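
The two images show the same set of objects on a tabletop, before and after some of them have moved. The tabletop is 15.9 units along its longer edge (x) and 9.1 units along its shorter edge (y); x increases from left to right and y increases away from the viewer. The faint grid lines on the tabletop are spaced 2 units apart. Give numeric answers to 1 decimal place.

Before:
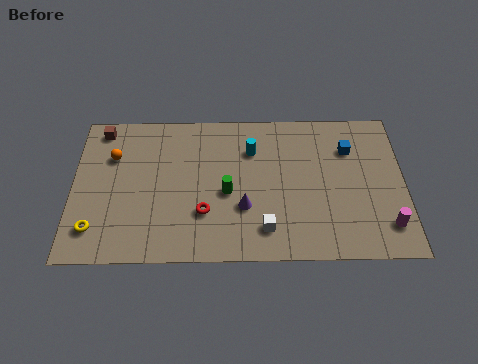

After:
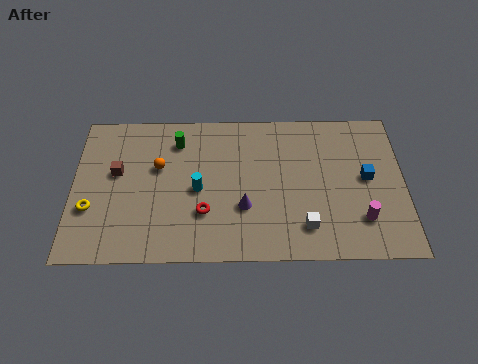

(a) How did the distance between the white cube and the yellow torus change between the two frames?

+2.2

The distance was about 8.1 in the first image and 10.3 in the second, so they moved 2.2 units further apart.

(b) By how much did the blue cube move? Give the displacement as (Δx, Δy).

(0.8, -1.8)

From the two frames, the blue cube sits at roughly (13.3, 6.6) before and (14.1, 4.8) after.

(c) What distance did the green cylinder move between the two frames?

4.0

The green cylinder moved from about (7.4, 4.0) to (5.0, 7.2), a distance of √(2.4² + 3.2²) ≈ 4.0.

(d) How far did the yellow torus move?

1.2

The yellow torus was near (1.1, 1.9) before and (0.9, 3.1) after, so it travelled √(0.2² + 1.2²) ≈ 1.2 units.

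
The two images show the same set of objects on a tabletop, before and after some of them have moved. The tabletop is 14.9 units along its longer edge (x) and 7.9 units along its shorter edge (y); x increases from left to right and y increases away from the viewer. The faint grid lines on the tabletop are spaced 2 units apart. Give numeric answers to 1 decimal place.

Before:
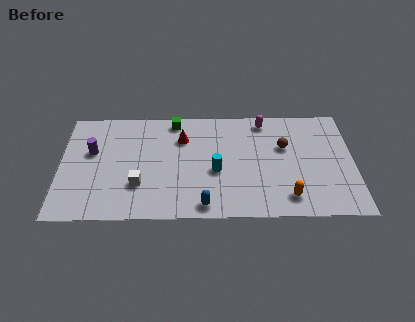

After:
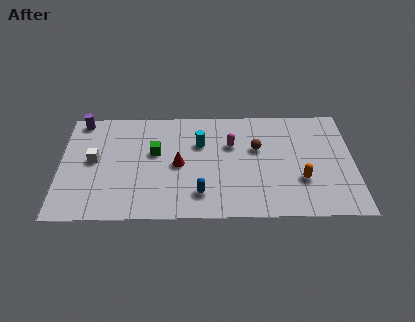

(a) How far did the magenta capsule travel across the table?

2.4

From (10.4, 6.9) to (8.7, 5.2), the magenta capsule covered √(1.7² + 1.7²) ≈ 2.4 units.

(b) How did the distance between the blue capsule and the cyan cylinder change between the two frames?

+1.1

Before: roughly 2.5 units apart; after: 3.6. That's 1.1 units further apart.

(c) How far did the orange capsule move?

1.4

The orange capsule was near (11.5, 1.4) before and (12.2, 2.6) after, so it travelled √(0.7² + 1.2²) ≈ 1.4 units.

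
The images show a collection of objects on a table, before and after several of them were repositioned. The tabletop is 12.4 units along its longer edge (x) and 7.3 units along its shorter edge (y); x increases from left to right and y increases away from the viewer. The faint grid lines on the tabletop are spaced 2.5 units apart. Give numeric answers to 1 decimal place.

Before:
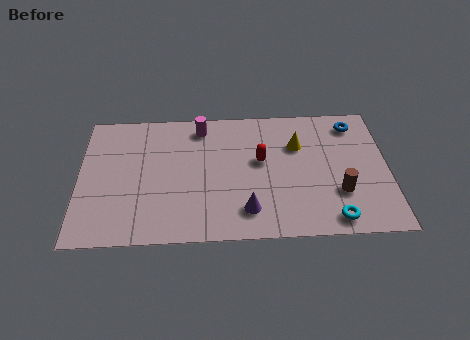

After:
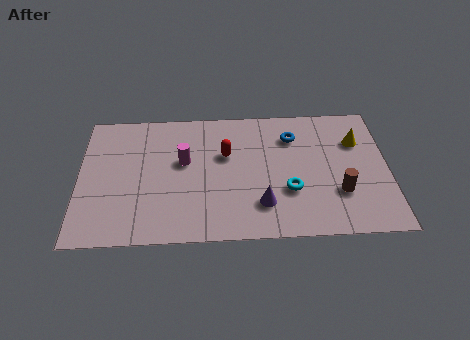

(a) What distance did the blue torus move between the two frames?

2.6

From (11.1, 6.1) to (8.6, 5.5), the blue torus covered √(2.5² + 0.6²) ≈ 2.6 units.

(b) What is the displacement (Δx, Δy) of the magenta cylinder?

(-0.7, -1.9)

The magenta cylinder was at about (4.9, 6.2) and moved to about (4.2, 4.3).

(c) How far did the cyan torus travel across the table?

2.3

From (10.1, 0.9) to (8.4, 2.5), the cyan torus covered √(1.7² + 1.6²) ≈ 2.3 units.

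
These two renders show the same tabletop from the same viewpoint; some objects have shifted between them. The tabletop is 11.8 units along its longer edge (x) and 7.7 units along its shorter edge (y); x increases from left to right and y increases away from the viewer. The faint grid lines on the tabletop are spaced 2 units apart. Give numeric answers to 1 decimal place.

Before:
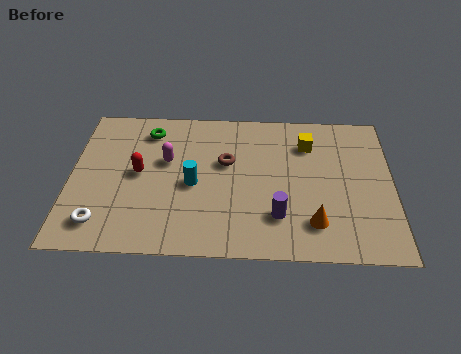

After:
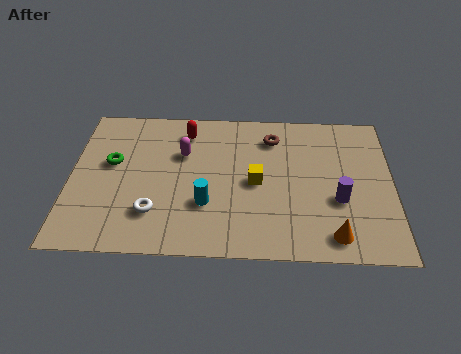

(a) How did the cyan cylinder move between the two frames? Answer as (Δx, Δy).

(0.5, -1.0)

The cyan cylinder was at about (4.5, 3.5) and moved to about (5.0, 2.5).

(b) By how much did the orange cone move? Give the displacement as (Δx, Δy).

(0.7, -0.6)

The orange cone was at about (8.9, 1.7) and moved to about (9.6, 1.1).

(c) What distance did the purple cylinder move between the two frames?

2.4

The purple cylinder moved from about (7.6, 2.0) to (9.8, 2.9), a distance of √(2.2² + 0.9²) ≈ 2.4.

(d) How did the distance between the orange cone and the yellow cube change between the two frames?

-0.3

The distance was about 4.1 in the first image and 3.8 in the second, so they moved 0.3 units closer together.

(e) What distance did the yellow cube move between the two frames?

2.8

From (8.7, 5.8) to (6.8, 3.7), the yellow cube covered √(1.9² + 2.1²) ≈ 2.8 units.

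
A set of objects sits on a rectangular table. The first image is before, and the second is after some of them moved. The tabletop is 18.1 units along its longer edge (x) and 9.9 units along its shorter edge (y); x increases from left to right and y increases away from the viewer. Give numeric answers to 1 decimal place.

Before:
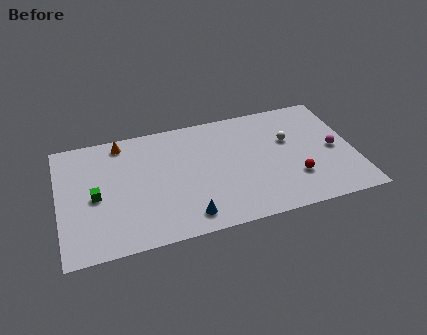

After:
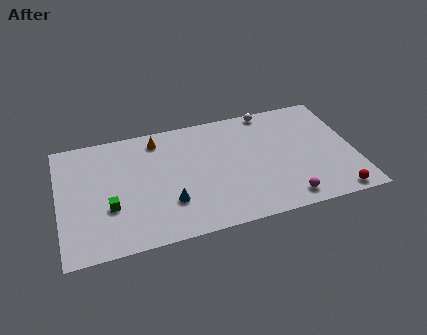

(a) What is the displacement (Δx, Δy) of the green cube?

(0.8, -1.1)

The green cube started near (2.2, 4.6) and ended near (3.0, 3.5).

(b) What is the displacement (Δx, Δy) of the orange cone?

(2.2, -0.3)

The orange cone started near (4.0, 8.7) and ended near (6.2, 8.4).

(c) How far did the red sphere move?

3.0

From (14.3, 2.9) to (16.6, 0.9), the red sphere covered √(2.3² + 2.0²) ≈ 3.0 units.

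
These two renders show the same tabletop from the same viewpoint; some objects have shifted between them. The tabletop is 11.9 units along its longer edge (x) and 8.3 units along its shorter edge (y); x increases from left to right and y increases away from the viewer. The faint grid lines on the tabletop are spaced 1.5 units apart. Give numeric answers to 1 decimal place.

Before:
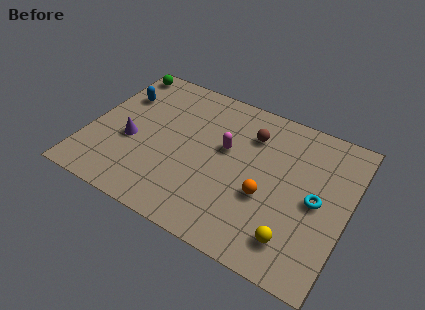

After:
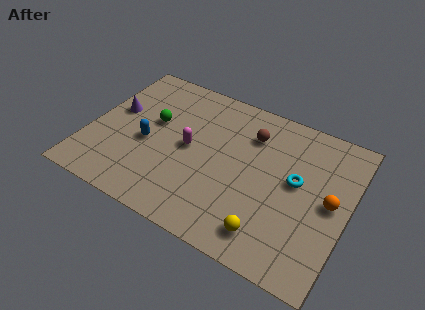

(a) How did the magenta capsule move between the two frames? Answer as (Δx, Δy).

(-1.6, -0.7)

From the two frames, the magenta capsule sits at roughly (6.2, 4.9) before and (4.6, 4.2) after.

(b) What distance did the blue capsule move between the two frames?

2.7

The blue capsule was near (1.1, 5.8) before and (2.7, 3.6) after, so it travelled √(1.6² + 2.2²) ≈ 2.7 units.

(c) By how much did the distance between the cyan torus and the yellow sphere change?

+0.8

The distance was about 2.5 in the first image and 3.3 in the second, so they moved 0.8 units further apart.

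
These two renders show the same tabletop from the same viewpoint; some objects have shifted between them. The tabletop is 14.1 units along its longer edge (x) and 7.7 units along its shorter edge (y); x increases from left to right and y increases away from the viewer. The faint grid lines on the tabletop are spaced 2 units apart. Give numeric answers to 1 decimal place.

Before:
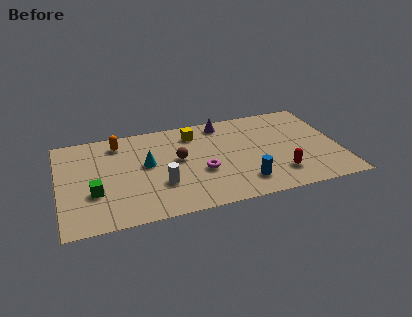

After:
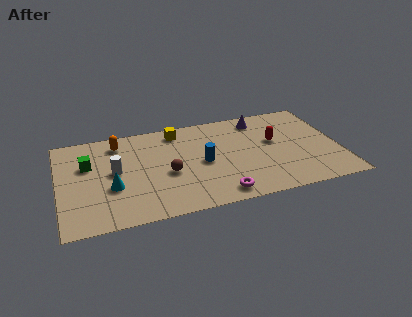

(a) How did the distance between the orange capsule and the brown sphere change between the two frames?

+0.3

Before: roughly 3.6 units apart; after: 3.9. That's 0.3 units further apart.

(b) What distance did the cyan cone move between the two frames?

2.3

From (4.4, 4.3) to (2.6, 2.9), the cyan cone covered √(1.8² + 1.4²) ≈ 2.3 units.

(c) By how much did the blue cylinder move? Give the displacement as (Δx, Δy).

(-1.9, 2.1)

From the two frames, the blue cylinder sits at roughly (9.1, 1.6) before and (7.2, 3.7) after.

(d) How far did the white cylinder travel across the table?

2.7

The white cylinder moved from about (5.0, 2.5) to (2.8, 4.1), a distance of √(2.2² + 1.6²) ≈ 2.7.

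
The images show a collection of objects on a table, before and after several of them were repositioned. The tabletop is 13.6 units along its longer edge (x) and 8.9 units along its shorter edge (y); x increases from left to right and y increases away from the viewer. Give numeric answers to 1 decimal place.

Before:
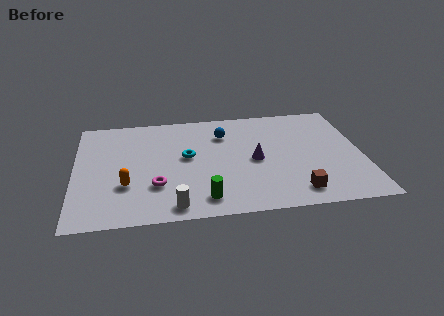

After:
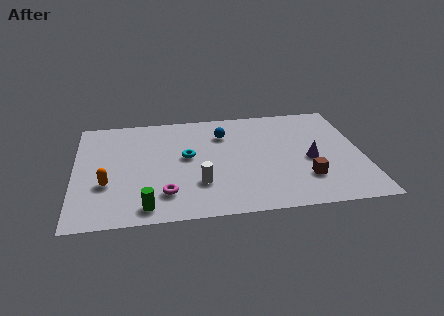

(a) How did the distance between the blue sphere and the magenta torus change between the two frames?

+0.3

Before: roughly 5.1 units apart; after: 5.4. That's 0.3 units further apart.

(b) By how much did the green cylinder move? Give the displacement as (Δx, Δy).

(-2.7, -0.3)

The green cylinder was at about (6.0, 1.4) and moved to about (3.3, 1.1).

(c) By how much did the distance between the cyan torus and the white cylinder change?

-1.6

Before: roughly 4.0 units apart; after: 2.4. That's 1.6 units closer together.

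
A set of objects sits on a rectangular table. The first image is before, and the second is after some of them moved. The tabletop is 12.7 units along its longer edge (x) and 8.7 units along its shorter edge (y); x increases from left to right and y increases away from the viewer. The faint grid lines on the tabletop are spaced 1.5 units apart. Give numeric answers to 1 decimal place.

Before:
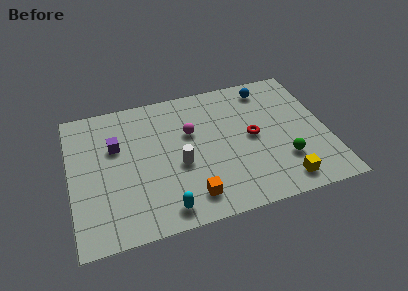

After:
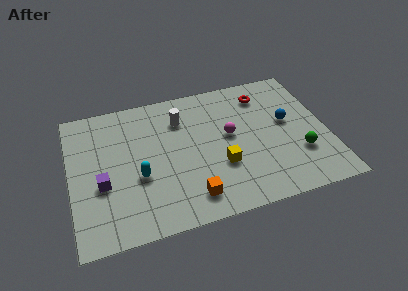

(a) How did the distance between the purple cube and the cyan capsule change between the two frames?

-3.2

The distance was about 5.0 in the first image and 1.8 in the second, so they moved 3.2 units closer together.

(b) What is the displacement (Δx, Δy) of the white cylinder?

(0.3, 2.9)

The white cylinder was at about (5.3, 3.6) and moved to about (5.6, 6.5).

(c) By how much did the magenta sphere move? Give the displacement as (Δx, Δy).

(1.9, -0.7)

The magenta sphere was at about (6.0, 5.5) and moved to about (7.9, 4.8).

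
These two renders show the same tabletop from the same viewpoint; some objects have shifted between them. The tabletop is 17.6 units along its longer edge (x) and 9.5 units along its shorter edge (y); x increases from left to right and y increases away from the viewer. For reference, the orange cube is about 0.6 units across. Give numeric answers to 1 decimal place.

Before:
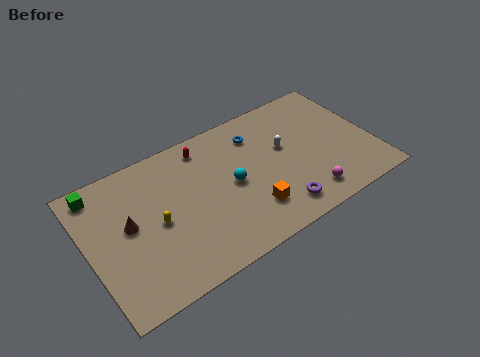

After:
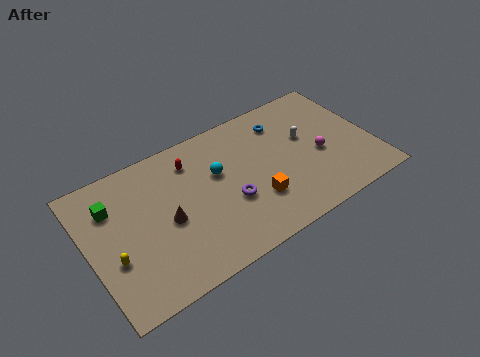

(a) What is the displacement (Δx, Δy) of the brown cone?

(2.2, -0.9)

From the two frames, the brown cone sits at roughly (2.5, 5.2) before and (4.7, 4.3) after.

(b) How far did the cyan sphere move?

1.4

From (8.8, 4.7) to (8.1, 5.9), the cyan sphere covered √(0.7² + 1.2²) ≈ 1.4 units.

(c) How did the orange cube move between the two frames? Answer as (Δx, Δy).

(0.4, 0.5)

From the two frames, the orange cube sits at roughly (9.6, 2.4) before and (10.0, 2.9) after.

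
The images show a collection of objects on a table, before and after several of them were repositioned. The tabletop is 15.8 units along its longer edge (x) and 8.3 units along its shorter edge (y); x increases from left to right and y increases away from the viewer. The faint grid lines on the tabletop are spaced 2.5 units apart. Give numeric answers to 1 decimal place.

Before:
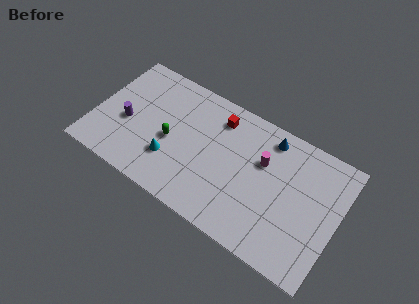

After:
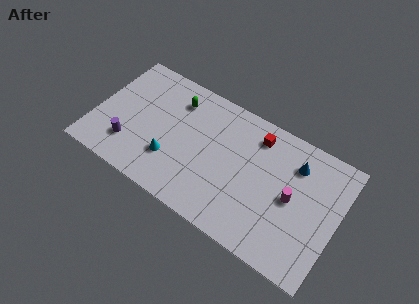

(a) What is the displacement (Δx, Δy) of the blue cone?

(1.8, -0.8)

From the two frames, the blue cone sits at roughly (11.0, 7.1) before and (12.8, 6.3) after.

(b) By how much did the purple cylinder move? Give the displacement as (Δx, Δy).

(0.4, -1.4)

From the two frames, the purple cylinder sits at roughly (2.1, 3.5) before and (2.5, 2.1) after.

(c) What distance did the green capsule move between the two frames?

2.8

The green capsule moved from about (5.0, 3.7) to (4.9, 6.5), a distance of √(0.1² + 2.8²) ≈ 2.8.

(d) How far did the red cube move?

2.5

The red cube was near (7.7, 6.7) before and (10.2, 6.8) after, so it travelled √(2.5² + 0.1²) ≈ 2.5 units.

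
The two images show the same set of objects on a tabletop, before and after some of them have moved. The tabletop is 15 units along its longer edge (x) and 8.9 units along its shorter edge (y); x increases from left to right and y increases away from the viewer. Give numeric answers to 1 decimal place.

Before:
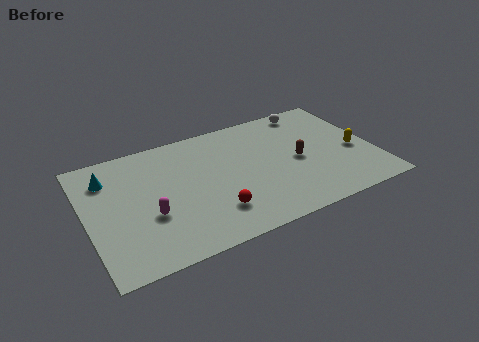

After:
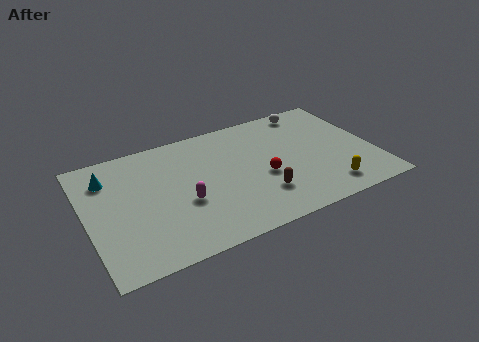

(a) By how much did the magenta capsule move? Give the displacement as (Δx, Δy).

(1.8, 0.2)

The magenta capsule started near (3.1, 3.3) and ended near (4.9, 3.5).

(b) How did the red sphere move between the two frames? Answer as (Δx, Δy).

(2.8, 1.5)

From the two frames, the red sphere sits at roughly (6.3, 2.2) before and (9.1, 3.7) after.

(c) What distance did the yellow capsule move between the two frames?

2.9

From (14.0, 3.8) to (12.2, 1.5), the yellow capsule covered √(1.8² + 2.3²) ≈ 2.9 units.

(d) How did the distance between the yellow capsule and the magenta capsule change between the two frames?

-3.3

The distance was about 10.9 in the first image and 7.6 in the second, so they moved 3.3 units closer together.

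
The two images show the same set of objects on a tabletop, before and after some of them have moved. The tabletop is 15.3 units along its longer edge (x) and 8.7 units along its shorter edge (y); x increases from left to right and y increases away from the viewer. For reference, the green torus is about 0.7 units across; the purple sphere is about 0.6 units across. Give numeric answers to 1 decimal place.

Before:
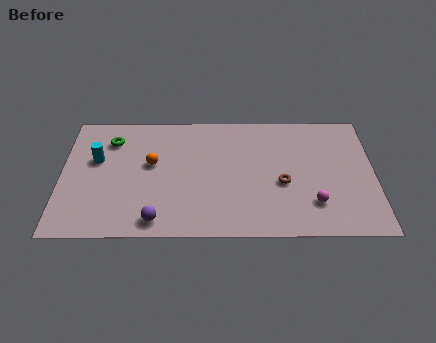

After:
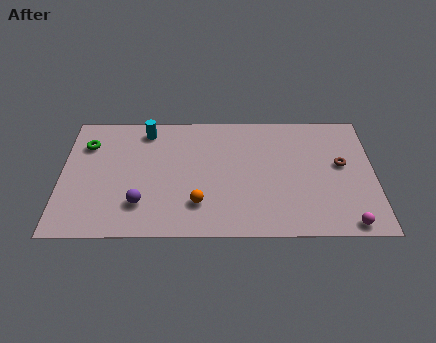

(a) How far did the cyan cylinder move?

3.2

The cyan cylinder moved from about (1.7, 5.3) to (4.1, 7.4), a distance of √(2.4² + 2.1²) ≈ 3.2.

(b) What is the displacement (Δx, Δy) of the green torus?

(-1.2, -0.3)

The green torus was at about (2.4, 6.7) and moved to about (1.2, 6.4).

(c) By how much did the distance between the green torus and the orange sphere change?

+4.3

The distance was about 2.6 in the first image and 6.9 in the second, so they moved 4.3 units further apart.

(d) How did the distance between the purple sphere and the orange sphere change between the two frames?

-1.1

The distance was about 3.9 in the first image and 2.8 in the second, so they moved 1.1 units closer together.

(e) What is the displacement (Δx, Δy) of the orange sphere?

(2.3, -2.8)

From the two frames, the orange sphere sits at roughly (4.4, 5.0) before and (6.7, 2.2) after.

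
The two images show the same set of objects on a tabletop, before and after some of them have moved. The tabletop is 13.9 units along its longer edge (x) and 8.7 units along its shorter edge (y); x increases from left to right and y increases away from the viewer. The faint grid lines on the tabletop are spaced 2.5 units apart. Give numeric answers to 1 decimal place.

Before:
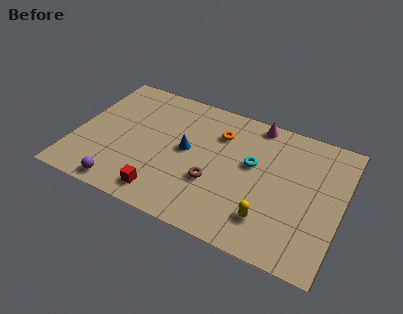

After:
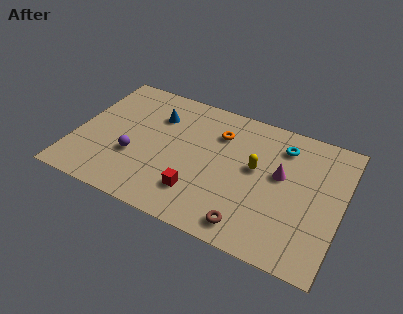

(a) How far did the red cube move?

1.9

From (5.0, 1.3) to (6.7, 2.1), the red cube covered √(1.7² + 0.8²) ≈ 1.9 units.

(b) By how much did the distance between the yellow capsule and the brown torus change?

+0.5

The distance was about 3.2 in the first image and 3.7 in the second, so they moved 0.5 units further apart.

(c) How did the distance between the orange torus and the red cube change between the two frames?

-1.3

Before: roughly 5.6 units apart; after: 4.3. That's 1.3 units closer together.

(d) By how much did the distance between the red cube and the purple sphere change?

+1.5

They were about 2.1 units apart before and 3.6 after — 1.5 units further apart.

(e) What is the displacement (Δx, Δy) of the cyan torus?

(1.4, 1.8)

The cyan torus started near (9.2, 5.1) and ended near (10.6, 6.9).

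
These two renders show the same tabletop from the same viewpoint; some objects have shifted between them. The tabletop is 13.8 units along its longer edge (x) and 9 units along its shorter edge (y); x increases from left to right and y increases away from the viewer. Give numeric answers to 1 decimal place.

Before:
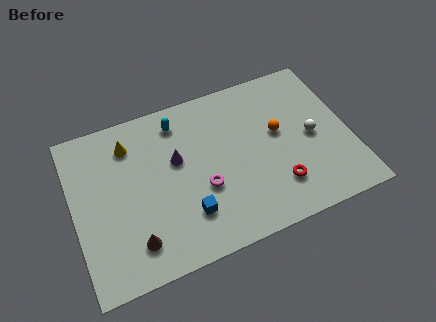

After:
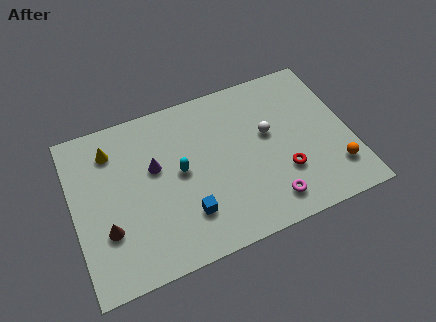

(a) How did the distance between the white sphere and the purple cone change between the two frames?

-1.1

Before: roughly 6.8 units apart; after: 5.7. That's 1.1 units closer together.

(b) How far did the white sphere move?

2.3

From (11.9, 4.3) to (9.8, 5.2), the white sphere covered √(2.1² + 0.9²) ≈ 2.3 units.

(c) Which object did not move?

the blue cube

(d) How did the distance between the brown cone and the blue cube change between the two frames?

+1.2

Before: roughly 2.7 units apart; after: 3.9. That's 1.2 units further apart.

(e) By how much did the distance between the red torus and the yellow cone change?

+0.8

They were about 8.5 units apart before and 9.3 after — 0.8 units further apart.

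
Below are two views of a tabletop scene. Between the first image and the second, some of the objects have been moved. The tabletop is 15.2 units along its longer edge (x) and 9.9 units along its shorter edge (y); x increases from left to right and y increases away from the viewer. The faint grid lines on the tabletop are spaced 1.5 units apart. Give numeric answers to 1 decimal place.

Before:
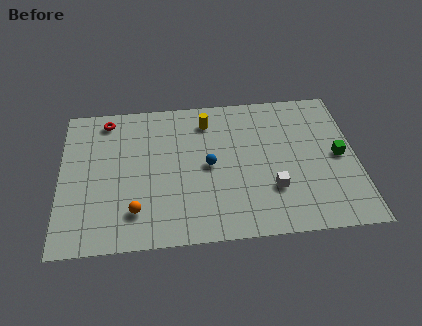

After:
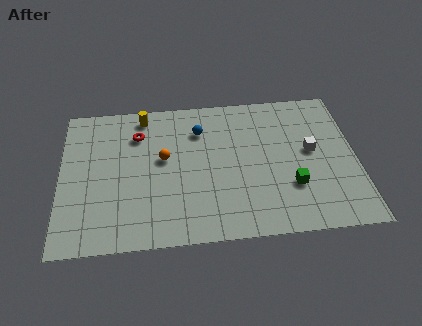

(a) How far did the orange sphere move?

3.7

The orange sphere moved from about (3.8, 2.2) to (5.3, 5.6), a distance of √(1.5² + 3.4²) ≈ 3.7.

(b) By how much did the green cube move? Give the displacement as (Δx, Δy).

(-2.5, -1.8)

The green cube was at about (14.3, 4.9) and moved to about (11.8, 3.1).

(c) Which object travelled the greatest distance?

the orange sphere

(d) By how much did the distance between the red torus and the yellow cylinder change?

-3.9

They were about 5.2 units apart before and 1.3 after — 3.9 units closer together.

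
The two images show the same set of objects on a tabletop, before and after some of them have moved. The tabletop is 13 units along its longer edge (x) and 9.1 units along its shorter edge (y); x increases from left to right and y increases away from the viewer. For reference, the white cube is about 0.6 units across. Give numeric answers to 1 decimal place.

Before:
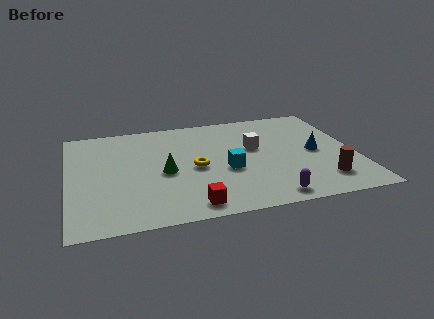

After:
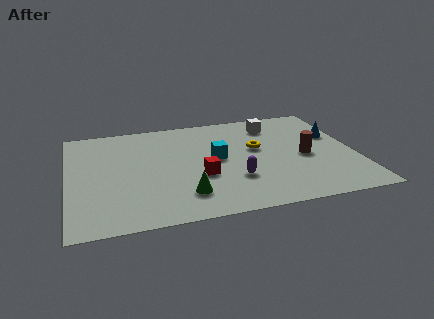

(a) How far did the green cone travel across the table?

2.2

From (4.3, 4.1) to (5.1, 2.0), the green cone covered √(0.8² + 2.1²) ≈ 2.2 units.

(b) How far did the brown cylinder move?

2.3

From (11.3, 1.9) to (10.7, 4.1), the brown cylinder covered √(0.6² + 2.2²) ≈ 2.3 units.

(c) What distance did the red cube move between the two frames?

2.4

The red cube moved from about (5.3, 1.1) to (5.9, 3.4), a distance of √(0.6² + 2.3²) ≈ 2.4.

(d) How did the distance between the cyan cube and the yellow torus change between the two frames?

+0.5

Before: roughly 1.5 units apart; after: 2.0. That's 0.5 units further apart.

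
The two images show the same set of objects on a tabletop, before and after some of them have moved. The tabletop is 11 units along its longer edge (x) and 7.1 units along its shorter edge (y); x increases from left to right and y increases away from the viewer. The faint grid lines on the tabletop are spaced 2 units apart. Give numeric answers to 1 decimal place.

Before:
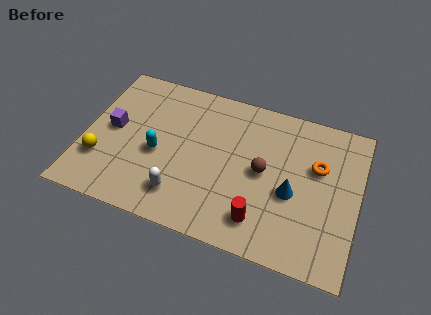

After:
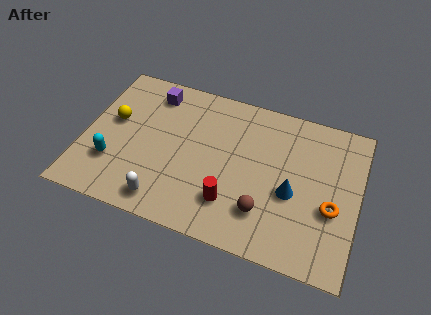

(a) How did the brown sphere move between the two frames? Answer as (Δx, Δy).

(0.2, -1.8)

From the two frames, the brown sphere sits at roughly (7.2, 3.6) before and (7.4, 1.8) after.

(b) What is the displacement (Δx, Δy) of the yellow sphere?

(0.3, 2.0)

From the two frames, the yellow sphere sits at roughly (0.8, 2.1) before and (1.1, 4.1) after.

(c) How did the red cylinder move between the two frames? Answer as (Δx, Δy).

(-1.2, 0.4)

The red cylinder was at about (7.3, 1.4) and moved to about (6.1, 1.8).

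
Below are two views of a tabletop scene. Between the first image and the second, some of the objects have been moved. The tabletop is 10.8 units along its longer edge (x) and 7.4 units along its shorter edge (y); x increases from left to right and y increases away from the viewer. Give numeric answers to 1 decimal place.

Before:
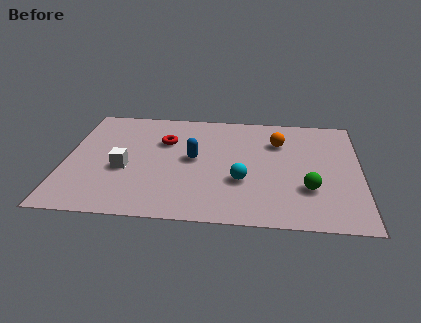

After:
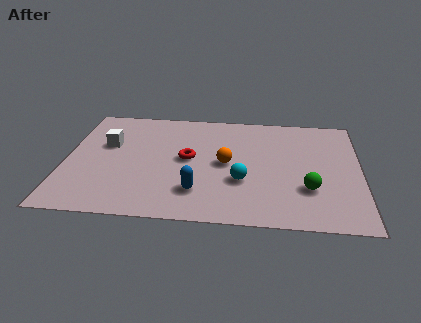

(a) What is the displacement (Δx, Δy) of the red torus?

(0.9, -1.1)

The red torus was at about (3.6, 5.0) and moved to about (4.5, 3.9).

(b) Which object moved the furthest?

the orange sphere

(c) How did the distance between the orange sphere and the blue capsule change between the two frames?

-1.3

They were about 3.4 units apart before and 2.1 after — 1.3 units closer together.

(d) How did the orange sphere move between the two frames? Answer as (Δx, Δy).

(-1.9, -1.6)

The orange sphere started near (7.8, 5.3) and ended near (5.9, 3.7).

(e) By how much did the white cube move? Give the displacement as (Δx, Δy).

(-0.7, 1.6)

The white cube started near (2.2, 3.0) and ended near (1.5, 4.6).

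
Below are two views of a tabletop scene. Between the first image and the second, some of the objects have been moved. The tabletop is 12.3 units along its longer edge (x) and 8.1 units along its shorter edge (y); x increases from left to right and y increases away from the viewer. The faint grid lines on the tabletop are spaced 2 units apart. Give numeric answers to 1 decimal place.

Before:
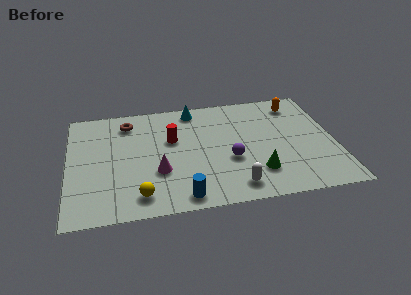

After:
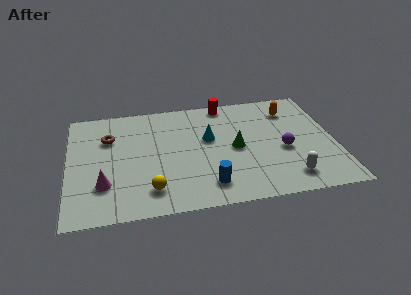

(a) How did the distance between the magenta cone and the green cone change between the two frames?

+1.7

Before: roughly 4.6 units apart; after: 6.3. That's 1.7 units further apart.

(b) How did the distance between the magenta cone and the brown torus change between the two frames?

-0.7

They were about 4.0 units apart before and 3.3 after — 0.7 units closer together.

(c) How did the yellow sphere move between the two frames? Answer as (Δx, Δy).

(0.5, 0.3)

The yellow sphere was at about (3.2, 1.3) and moved to about (3.7, 1.6).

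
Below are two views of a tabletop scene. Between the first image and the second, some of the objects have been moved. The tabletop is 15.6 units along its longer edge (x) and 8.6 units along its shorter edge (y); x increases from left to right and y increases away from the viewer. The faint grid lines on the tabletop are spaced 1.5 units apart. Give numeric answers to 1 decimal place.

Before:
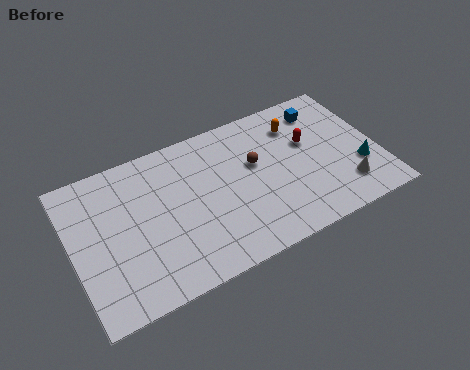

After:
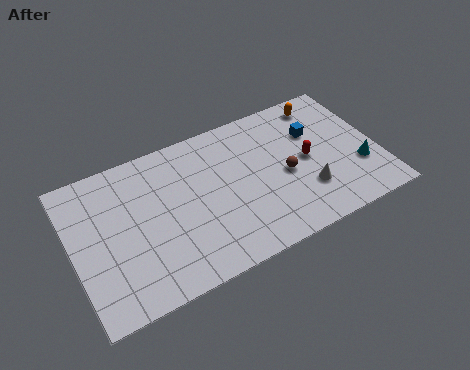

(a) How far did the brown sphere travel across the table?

1.9

From (9.4, 5.2) to (10.8, 3.9), the brown sphere covered √(1.4² + 1.3²) ≈ 1.9 units.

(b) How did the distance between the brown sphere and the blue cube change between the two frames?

-1.6

Before: roughly 4.2 units apart; after: 2.6. That's 1.6 units closer together.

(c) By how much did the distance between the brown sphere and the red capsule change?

-1.5

The distance was about 2.8 in the first image and 1.3 in the second, so they moved 1.5 units closer together.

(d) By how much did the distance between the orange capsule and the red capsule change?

+2.0

Before: roughly 1.4 units apart; after: 3.4. That's 2.0 units further apart.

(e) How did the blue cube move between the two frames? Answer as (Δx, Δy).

(-0.6, -1.2)

The blue cube was at about (13.2, 7.0) and moved to about (12.6, 5.8).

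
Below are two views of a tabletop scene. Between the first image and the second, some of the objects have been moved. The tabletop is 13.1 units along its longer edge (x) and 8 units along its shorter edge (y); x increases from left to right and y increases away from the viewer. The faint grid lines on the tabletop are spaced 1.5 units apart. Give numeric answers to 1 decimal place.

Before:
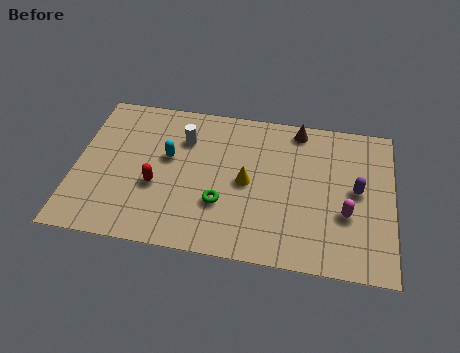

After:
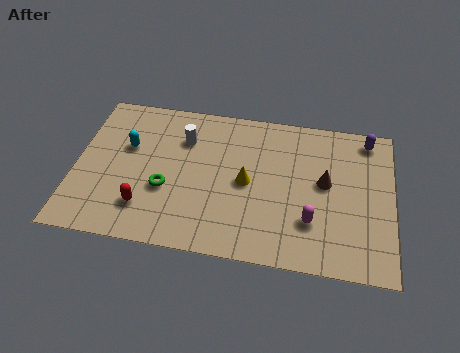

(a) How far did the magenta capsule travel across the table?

1.5

From (11.2, 2.9) to (9.8, 2.3), the magenta capsule covered √(1.4² + 0.6²) ≈ 1.5 units.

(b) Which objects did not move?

the yellow cone and the white cylinder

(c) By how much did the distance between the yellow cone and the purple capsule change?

+1.3

The distance was about 4.5 in the first image and 5.8 in the second, so they moved 1.3 units further apart.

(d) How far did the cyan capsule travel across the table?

1.7

The cyan capsule moved from about (3.8, 4.7) to (2.1, 5.0), a distance of √(1.7² + 0.3²) ≈ 1.7.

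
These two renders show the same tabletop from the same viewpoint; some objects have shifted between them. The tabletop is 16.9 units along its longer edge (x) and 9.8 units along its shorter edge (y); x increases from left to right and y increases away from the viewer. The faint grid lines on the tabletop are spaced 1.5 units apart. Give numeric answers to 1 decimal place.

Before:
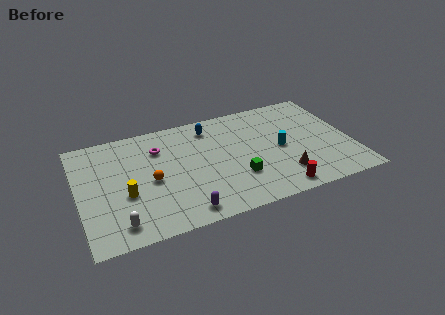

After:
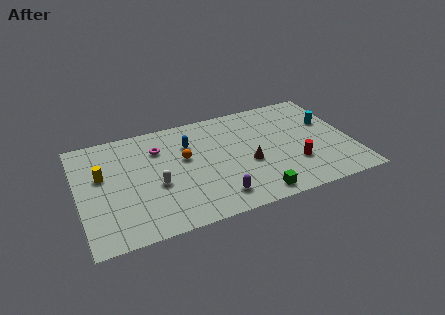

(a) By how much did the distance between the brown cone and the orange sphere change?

-4.1

Before: roughly 8.3 units apart; after: 4.2. That's 4.1 units closer together.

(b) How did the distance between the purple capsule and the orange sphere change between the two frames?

+0.7

The distance was about 3.7 in the first image and 4.4 in the second, so they moved 0.7 units further apart.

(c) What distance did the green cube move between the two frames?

2.1

The green cube moved from about (9.6, 3.0) to (10.5, 1.1), a distance of √(0.9² + 1.9²) ≈ 2.1.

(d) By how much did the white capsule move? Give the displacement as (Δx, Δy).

(2.5, 2.5)

From the two frames, the white capsule sits at roughly (2.2, 1.5) before and (4.7, 4.0) after.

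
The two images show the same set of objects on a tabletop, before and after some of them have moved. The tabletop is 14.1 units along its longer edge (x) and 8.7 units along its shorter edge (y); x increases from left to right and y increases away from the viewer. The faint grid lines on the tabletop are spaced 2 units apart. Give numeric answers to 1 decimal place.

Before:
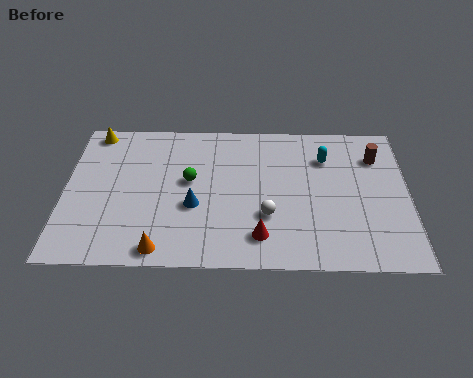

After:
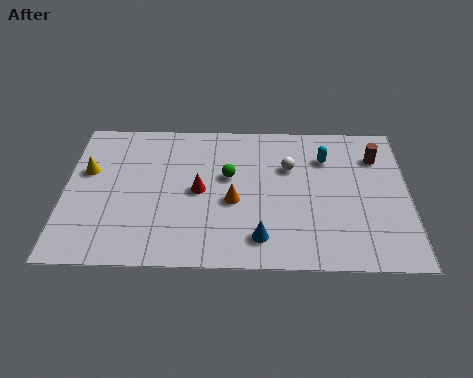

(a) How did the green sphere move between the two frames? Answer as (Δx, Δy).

(1.6, 0.3)

The green sphere started near (5.1, 4.9) and ended near (6.7, 5.2).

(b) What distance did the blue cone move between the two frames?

3.2

The blue cone moved from about (5.3, 3.4) to (8.0, 1.6), a distance of √(2.7² + 1.8²) ≈ 3.2.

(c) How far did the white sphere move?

3.0

The white sphere was near (8.3, 2.9) before and (9.2, 5.8) after, so it travelled √(0.9² + 2.9²) ≈ 3.0 units.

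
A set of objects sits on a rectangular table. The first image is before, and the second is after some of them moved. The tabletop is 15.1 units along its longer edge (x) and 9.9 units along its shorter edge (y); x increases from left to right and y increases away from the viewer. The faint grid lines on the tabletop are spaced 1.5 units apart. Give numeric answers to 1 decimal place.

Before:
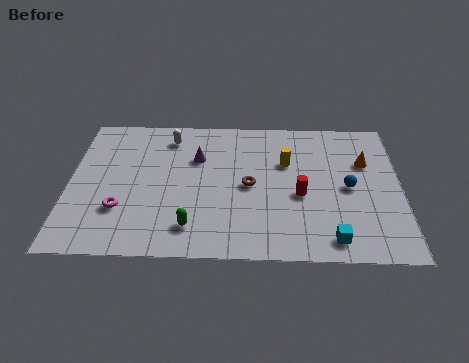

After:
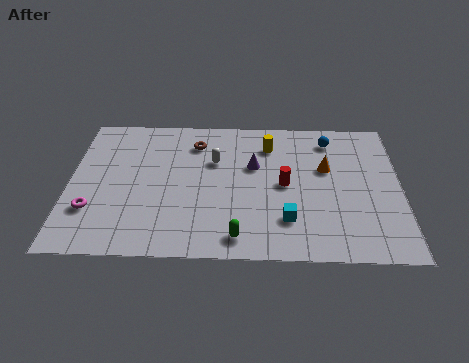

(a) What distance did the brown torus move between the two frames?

3.9

The brown torus was near (8.2, 4.8) before and (5.7, 7.8) after, so it travelled √(2.5² + 3.0²) ≈ 3.9 units.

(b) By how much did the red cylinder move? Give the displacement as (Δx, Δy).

(-0.7, 0.7)

From the two frames, the red cylinder sits at roughly (10.5, 4.2) before and (9.8, 4.9) after.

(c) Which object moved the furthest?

the brown torus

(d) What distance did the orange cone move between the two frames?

1.9

The orange cone moved from about (13.5, 6.6) to (11.7, 6.1), a distance of √(1.8² + 0.5²) ≈ 1.9.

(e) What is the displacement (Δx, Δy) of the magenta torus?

(-1.3, -0.1)

From the two frames, the magenta torus sits at roughly (2.4, 3.0) before and (1.1, 2.9) after.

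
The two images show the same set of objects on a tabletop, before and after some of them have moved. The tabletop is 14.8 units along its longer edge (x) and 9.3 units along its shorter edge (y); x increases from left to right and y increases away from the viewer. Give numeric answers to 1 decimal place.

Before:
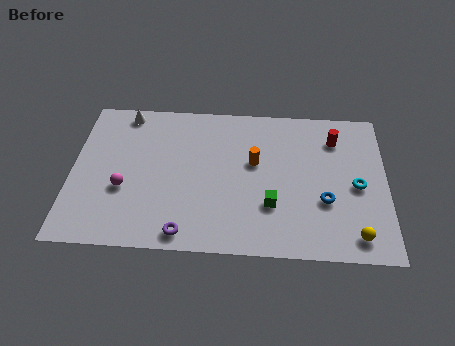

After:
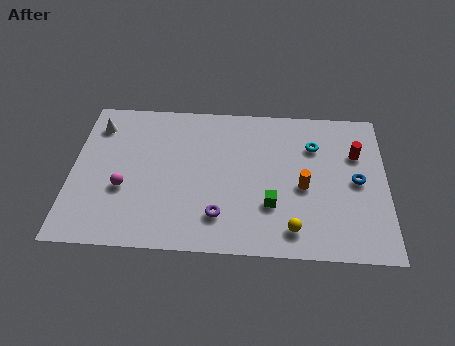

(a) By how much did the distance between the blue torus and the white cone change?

+1.9

The distance was about 10.7 in the first image and 12.6 in the second, so they moved 1.9 units further apart.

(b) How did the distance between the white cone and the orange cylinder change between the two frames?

+3.5

Before: roughly 6.8 units apart; after: 10.3. That's 3.5 units further apart.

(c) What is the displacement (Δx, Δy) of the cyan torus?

(-2.0, 2.4)

The cyan torus started near (13.4, 4.3) and ended near (11.4, 6.7).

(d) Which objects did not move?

the magenta sphere and the green cube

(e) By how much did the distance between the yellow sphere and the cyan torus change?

+2.3

They were about 3.0 units apart before and 5.3 after — 2.3 units further apart.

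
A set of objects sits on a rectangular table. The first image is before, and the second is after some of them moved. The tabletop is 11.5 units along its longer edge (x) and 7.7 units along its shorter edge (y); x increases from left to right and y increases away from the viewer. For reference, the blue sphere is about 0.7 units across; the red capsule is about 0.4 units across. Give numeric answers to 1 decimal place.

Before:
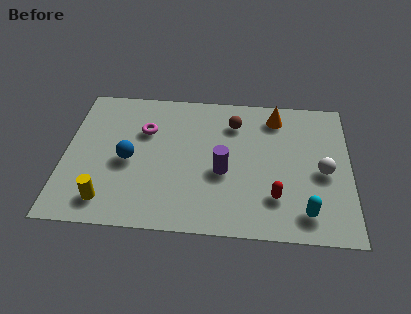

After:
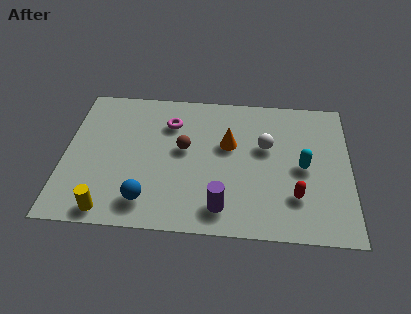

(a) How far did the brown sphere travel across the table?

2.6

From (6.8, 5.9) to (4.8, 4.3), the brown sphere covered √(2.0² + 1.6²) ≈ 2.6 units.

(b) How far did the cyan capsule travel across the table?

2.4

The cyan capsule moved from about (9.7, 1.3) to (9.6, 3.7), a distance of √(0.1² + 2.4²) ≈ 2.4.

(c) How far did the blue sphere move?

2.2

From (2.6, 3.5) to (3.4, 1.4), the blue sphere covered √(0.8² + 2.1²) ≈ 2.2 units.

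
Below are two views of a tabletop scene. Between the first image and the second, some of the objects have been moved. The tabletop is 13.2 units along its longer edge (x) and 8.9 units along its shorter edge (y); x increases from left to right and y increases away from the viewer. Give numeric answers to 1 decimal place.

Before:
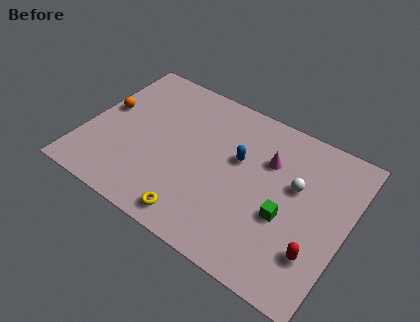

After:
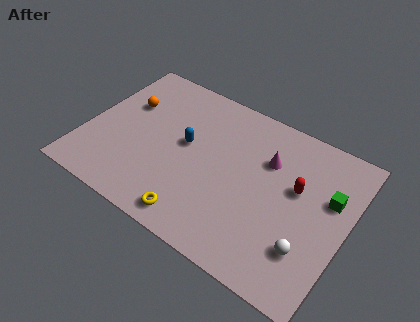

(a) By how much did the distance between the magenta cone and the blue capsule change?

+2.6

They were about 1.6 units apart before and 4.2 after — 2.6 units further apart.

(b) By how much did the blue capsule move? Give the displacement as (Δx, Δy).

(-2.6, -0.5)

The blue capsule was at about (7.6, 5.4) and moved to about (5.0, 4.9).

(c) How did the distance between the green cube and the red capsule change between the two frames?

-0.4

The distance was about 2.0 in the first image and 1.6 in the second, so they moved 0.4 units closer together.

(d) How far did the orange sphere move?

1.2

The orange sphere was near (0.8, 5.0) before and (1.7, 5.8) after, so it travelled √(0.9² + 0.8²) ≈ 1.2 units.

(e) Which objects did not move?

the yellow torus and the magenta cone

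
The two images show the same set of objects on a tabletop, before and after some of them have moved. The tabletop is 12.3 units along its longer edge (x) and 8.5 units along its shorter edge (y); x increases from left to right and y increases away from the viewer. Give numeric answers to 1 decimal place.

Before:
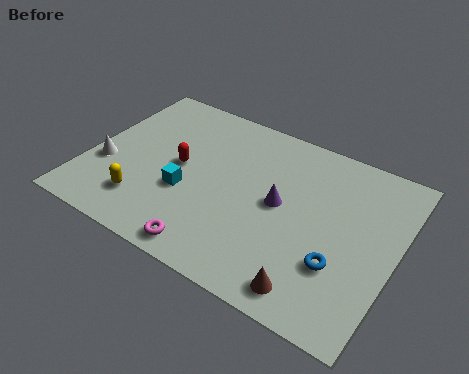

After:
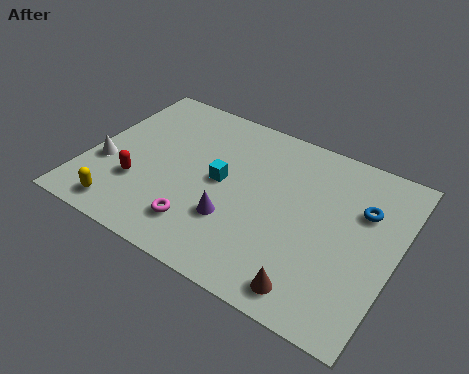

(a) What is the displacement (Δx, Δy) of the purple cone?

(-1.6, -1.7)

From the two frames, the purple cone sits at roughly (7.7, 4.4) before and (6.1, 2.7) after.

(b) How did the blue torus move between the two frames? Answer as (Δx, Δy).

(0.5, 3.0)

The blue torus was at about (10.3, 2.7) and moved to about (10.8, 5.7).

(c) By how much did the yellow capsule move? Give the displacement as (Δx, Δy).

(-0.7, -0.8)

The yellow capsule was at about (2.6, 1.9) and moved to about (1.9, 1.1).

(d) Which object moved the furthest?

the blue torus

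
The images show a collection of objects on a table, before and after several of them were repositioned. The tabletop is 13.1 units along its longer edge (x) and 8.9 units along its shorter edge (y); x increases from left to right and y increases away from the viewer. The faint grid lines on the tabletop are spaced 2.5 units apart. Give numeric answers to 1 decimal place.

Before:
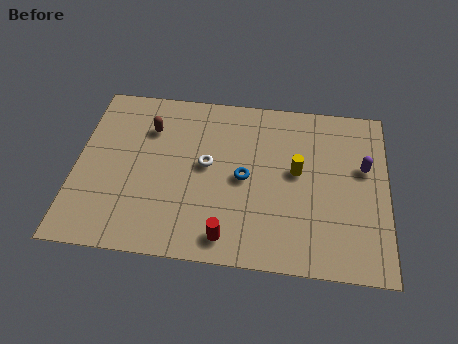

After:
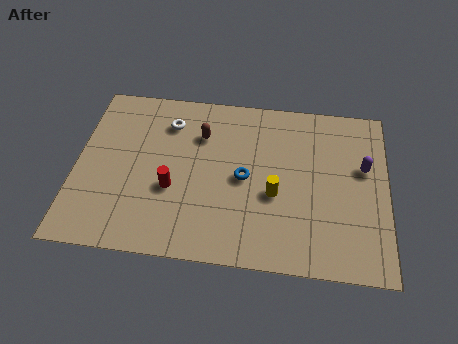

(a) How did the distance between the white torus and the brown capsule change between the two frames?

-1.5

Before: roughly 3.0 units apart; after: 1.5. That's 1.5 units closer together.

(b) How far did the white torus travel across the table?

2.7

From (5.5, 4.8) to (3.8, 6.9), the white torus covered √(1.7² + 2.1²) ≈ 2.7 units.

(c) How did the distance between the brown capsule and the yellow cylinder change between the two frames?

-2.2

Before: roughly 6.5 units apart; after: 4.3. That's 2.2 units closer together.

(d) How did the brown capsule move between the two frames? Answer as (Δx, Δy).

(2.2, -0.1)

From the two frames, the brown capsule sits at roughly (3.0, 6.5) before and (5.2, 6.4) after.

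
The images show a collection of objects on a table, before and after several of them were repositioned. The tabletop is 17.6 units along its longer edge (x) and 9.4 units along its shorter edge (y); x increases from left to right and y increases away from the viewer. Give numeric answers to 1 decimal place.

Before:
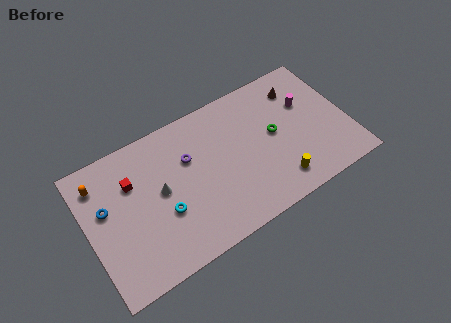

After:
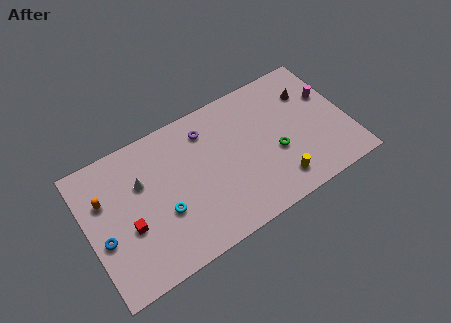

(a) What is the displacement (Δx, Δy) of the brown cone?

(0.6, -0.6)

The brown cone started near (14.8, 7.4) and ended near (15.4, 6.8).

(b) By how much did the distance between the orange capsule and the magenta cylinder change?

+1.2

The distance was about 14.1 in the first image and 15.3 in the second, so they moved 1.2 units further apart.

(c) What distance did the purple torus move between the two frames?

1.9

The purple torus moved from about (7.0, 6.2) to (8.4, 7.5), a distance of √(1.4² + 1.3²) ≈ 1.9.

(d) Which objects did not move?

the yellow cylinder and the cyan torus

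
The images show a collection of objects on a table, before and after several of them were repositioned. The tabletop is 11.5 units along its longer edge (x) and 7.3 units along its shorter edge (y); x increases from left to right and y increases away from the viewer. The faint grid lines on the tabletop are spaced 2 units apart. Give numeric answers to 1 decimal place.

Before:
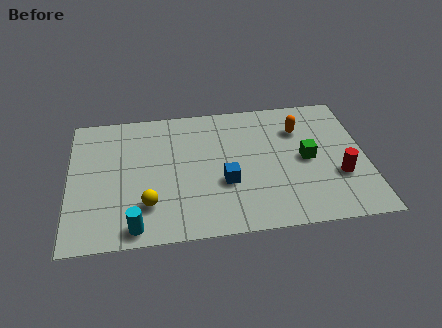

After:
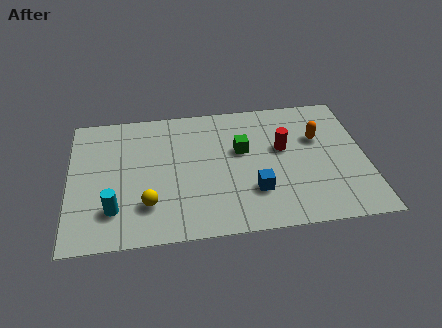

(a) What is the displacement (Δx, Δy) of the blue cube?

(1.1, -0.6)

The blue cube was at about (6.0, 2.7) and moved to about (7.1, 2.1).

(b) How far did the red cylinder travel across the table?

2.8

The red cylinder was near (10.4, 2.5) before and (8.3, 4.3) after, so it travelled √(2.1² + 1.8²) ≈ 2.8 units.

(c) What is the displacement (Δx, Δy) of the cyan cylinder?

(-0.8, 1.0)

The cyan cylinder was at about (2.5, 0.8) and moved to about (1.7, 1.8).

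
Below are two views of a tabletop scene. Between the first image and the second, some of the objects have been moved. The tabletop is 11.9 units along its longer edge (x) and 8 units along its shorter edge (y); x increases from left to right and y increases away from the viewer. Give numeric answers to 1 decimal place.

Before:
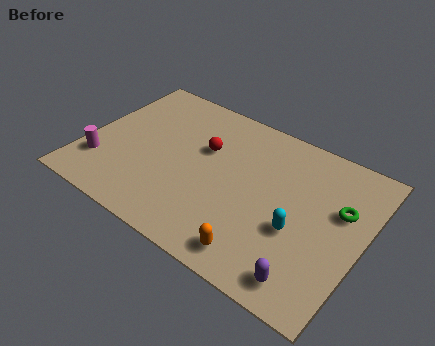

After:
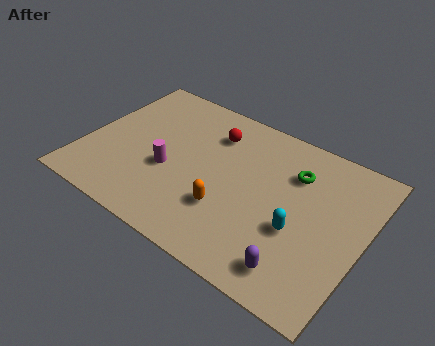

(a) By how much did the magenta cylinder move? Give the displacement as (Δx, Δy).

(2.8, 1.1)

From the two frames, the magenta cylinder sits at roughly (0.9, 2.1) before and (3.7, 3.2) after.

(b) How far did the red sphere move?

1.0

From (4.9, 5.1) to (5.1, 6.1), the red sphere covered √(0.2² + 1.0²) ≈ 1.0 units.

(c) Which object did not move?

the cyan capsule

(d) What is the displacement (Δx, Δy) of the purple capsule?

(-0.5, 0.2)

The purple capsule was at about (10.1, 1.1) and moved to about (9.6, 1.3).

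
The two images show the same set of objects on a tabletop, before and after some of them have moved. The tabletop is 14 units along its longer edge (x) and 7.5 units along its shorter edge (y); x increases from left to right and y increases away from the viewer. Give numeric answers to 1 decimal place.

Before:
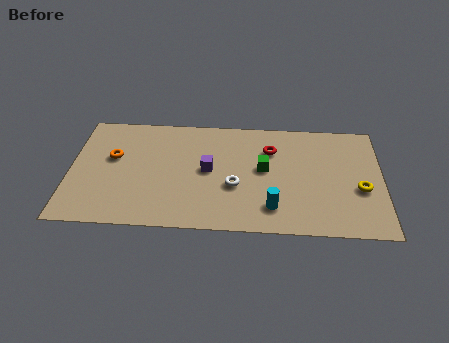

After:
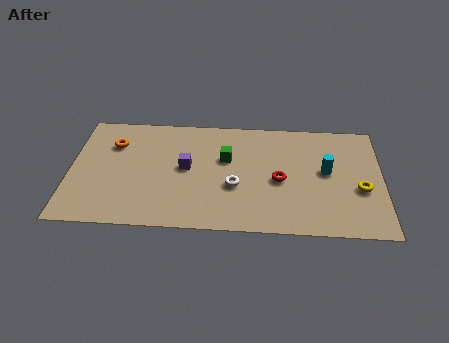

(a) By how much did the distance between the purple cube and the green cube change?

-0.6

Before: roughly 2.5 units apart; after: 1.9. That's 0.6 units closer together.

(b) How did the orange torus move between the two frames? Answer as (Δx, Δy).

(0.0, 0.9)

The orange torus was at about (1.9, 4.5) and moved to about (1.9, 5.4).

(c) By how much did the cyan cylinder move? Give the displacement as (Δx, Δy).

(2.4, 2.5)

From the two frames, the cyan cylinder sits at roughly (9.1, 1.6) before and (11.5, 4.1) after.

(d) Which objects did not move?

the white torus and the yellow torus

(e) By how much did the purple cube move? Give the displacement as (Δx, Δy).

(-1.0, 0.1)

The purple cube started near (6.2, 3.9) and ended near (5.2, 4.0).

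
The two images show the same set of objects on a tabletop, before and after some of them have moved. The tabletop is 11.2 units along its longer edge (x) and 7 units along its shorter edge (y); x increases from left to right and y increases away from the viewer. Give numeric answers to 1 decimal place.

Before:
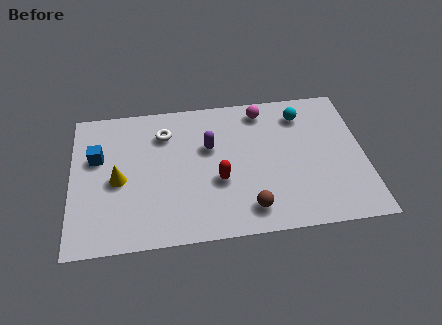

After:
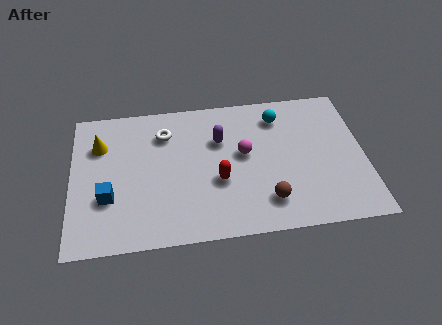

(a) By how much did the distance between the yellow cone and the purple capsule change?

+0.9

The distance was about 3.7 in the first image and 4.6 in the second, so they moved 0.9 units further apart.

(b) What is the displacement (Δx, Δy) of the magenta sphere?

(-0.8, -2.1)

From the two frames, the magenta sphere sits at roughly (7.4, 6.0) before and (6.6, 3.9) after.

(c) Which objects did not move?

the red capsule and the white torus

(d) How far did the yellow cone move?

1.9

The yellow cone moved from about (1.8, 3.2) to (1.1, 5.0), a distance of √(0.7² + 1.8²) ≈ 1.9.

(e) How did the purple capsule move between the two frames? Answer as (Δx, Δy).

(0.4, 0.3)

The purple capsule started near (5.3, 4.4) and ended near (5.7, 4.7).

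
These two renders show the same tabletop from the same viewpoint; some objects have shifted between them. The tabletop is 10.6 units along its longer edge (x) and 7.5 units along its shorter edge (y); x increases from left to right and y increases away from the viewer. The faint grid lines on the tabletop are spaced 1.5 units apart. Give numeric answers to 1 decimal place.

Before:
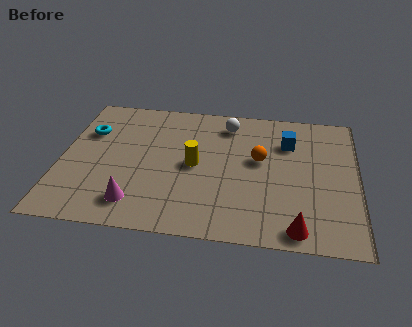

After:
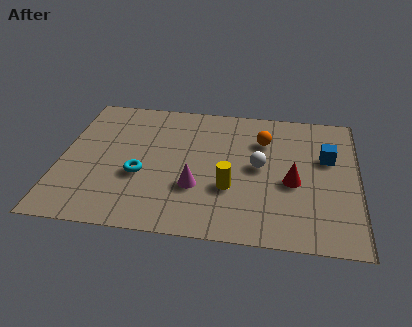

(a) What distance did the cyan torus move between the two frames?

3.0

The cyan torus was near (0.9, 5.1) before and (2.9, 2.9) after, so it travelled √(2.0² + 2.2²) ≈ 3.0 units.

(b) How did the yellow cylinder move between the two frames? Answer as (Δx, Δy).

(1.3, -1.1)

From the two frames, the yellow cylinder sits at roughly (4.8, 3.7) before and (6.1, 2.6) after.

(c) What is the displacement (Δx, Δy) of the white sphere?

(1.2, -2.3)

The white sphere was at about (5.9, 6.2) and moved to about (7.1, 3.9).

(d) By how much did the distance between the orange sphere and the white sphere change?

-0.7

Before: roughly 2.2 units apart; after: 1.5. That's 0.7 units closer together.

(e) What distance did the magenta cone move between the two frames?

2.4

The magenta cone was near (2.8, 1.4) before and (4.9, 2.5) after, so it travelled √(2.1² + 1.1²) ≈ 2.4 units.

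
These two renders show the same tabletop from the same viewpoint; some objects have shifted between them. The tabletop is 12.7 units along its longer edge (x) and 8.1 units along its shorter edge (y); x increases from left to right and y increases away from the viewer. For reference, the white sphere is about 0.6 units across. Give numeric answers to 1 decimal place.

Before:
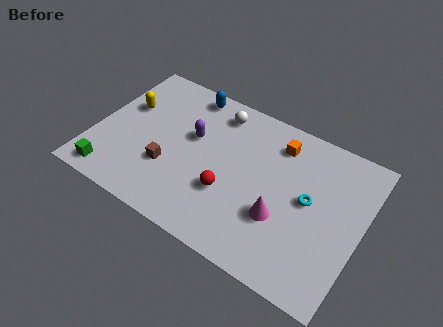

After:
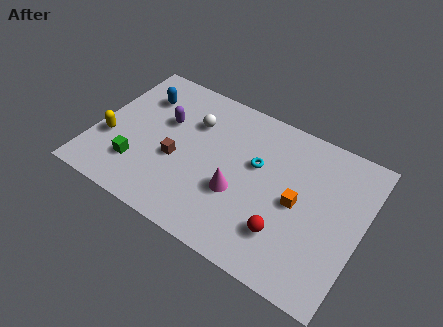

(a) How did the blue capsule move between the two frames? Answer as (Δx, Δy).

(-2.1, -1.2)

The blue capsule was at about (3.9, 7.2) and moved to about (1.8, 6.0).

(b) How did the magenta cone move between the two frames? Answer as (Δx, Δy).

(-2.1, 0.2)

The magenta cone was at about (9.1, 2.8) and moved to about (7.0, 3.0).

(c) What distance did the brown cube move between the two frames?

0.7

The brown cube was near (3.7, 2.7) before and (4.0, 3.3) after, so it travelled √(0.3² + 0.6²) ≈ 0.7 units.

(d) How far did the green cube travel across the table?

1.6

From (1.2, 1.0) to (2.3, 2.1), the green cube covered √(1.1² + 1.1²) ≈ 1.6 units.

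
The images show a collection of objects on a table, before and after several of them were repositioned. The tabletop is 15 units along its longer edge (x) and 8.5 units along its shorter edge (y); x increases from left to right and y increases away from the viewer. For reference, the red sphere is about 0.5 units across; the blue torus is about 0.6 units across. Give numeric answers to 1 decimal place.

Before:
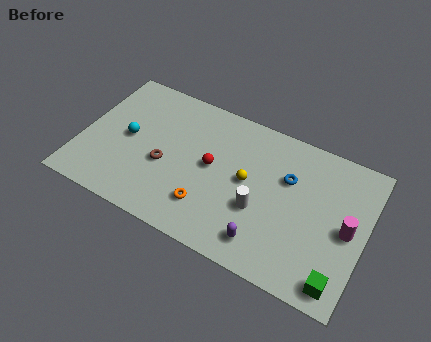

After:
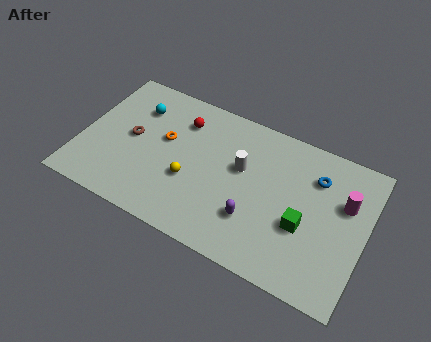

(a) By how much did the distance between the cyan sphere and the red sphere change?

-2.1

Before: roughly 4.5 units apart; after: 2.4. That's 2.1 units closer together.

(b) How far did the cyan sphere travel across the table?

2.0

From (2.4, 4.3) to (2.6, 6.3), the cyan sphere covered √(0.2² + 2.0²) ≈ 2.0 units.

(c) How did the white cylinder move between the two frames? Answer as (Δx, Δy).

(-1.2, 1.9)

From the two frames, the white cylinder sits at roughly (9.6, 3.2) before and (8.4, 5.1) after.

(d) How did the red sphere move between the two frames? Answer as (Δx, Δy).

(-1.9, 2.0)

From the two frames, the red sphere sits at roughly (6.9, 4.5) before and (5.0, 6.5) after.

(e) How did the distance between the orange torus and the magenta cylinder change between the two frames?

+2.1

Before: roughly 7.4 units apart; after: 9.5. That's 2.1 units further apart.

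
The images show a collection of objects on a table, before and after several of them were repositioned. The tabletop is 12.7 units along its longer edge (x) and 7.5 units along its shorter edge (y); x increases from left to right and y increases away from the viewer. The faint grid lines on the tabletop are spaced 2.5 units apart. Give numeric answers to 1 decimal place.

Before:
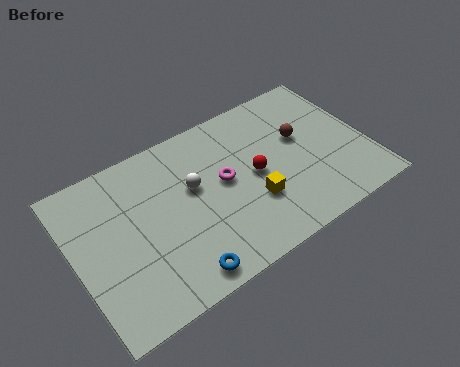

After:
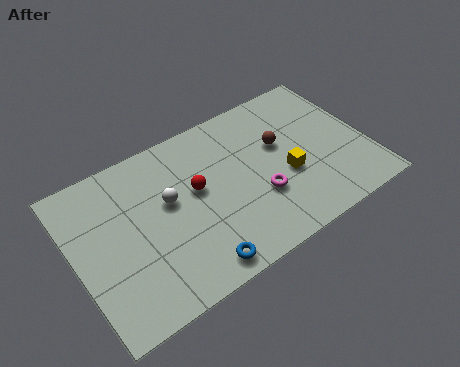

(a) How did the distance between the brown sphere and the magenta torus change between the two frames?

-1.1

They were about 3.5 units apart before and 2.4 after — 1.1 units closer together.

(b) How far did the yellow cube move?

1.7

The yellow cube moved from about (7.5, 2.5) to (9.1, 3.0), a distance of √(1.6² + 0.5²) ≈ 1.7.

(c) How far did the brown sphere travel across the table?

0.9

The brown sphere was near (10.0, 4.5) before and (9.1, 4.6) after, so it travelled √(0.9² + 0.1²) ≈ 0.9 units.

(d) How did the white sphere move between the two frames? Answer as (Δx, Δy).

(-1.1, -0.1)

From the two frames, the white sphere sits at roughly (5.2, 4.5) before and (4.1, 4.4) after.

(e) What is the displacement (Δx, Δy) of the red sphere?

(-2.5, 0.6)

The red sphere was at about (7.8, 3.7) and moved to about (5.3, 4.3).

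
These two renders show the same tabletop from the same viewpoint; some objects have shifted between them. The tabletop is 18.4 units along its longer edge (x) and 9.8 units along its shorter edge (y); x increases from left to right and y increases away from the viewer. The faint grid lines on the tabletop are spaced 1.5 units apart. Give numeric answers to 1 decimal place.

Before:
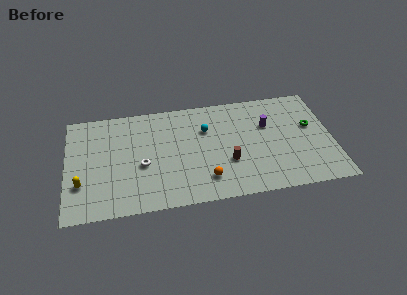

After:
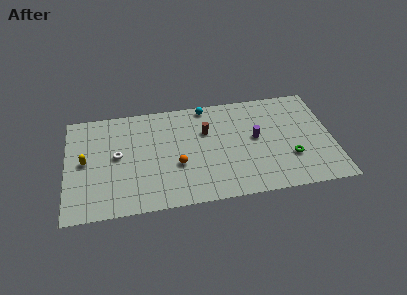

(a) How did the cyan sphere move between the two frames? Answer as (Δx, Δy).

(0.1, 2.2)

From the two frames, the cyan sphere sits at roughly (9.7, 6.7) before and (9.8, 8.9) after.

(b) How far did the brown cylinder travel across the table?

3.4

The brown cylinder was near (11.1, 3.4) before and (9.7, 6.5) after, so it travelled √(1.4² + 3.1²) ≈ 3.4 units.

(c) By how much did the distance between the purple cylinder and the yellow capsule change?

-1.6

The distance was about 13.4 in the first image and 11.8 in the second, so they moved 1.6 units closer together.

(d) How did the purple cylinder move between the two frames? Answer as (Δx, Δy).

(-0.9, -1.1)

The purple cylinder was at about (14.0, 6.4) and moved to about (13.1, 5.3).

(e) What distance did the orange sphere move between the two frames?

2.5

From (9.5, 2.1) to (7.6, 3.7), the orange sphere covered √(1.9² + 1.6²) ≈ 2.5 units.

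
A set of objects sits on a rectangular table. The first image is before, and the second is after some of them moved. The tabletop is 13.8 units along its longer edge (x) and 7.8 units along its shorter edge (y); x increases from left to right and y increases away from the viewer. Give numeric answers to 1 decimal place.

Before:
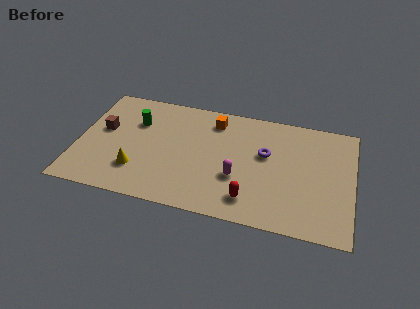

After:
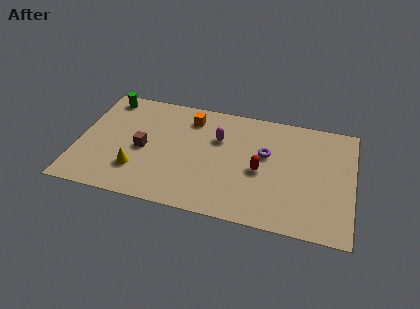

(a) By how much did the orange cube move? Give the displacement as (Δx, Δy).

(-1.2, -0.1)

The orange cube started near (6.7, 6.4) and ended near (5.5, 6.3).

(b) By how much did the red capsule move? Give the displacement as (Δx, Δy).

(0.4, 2.0)

The red capsule started near (8.8, 1.5) and ended near (9.2, 3.5).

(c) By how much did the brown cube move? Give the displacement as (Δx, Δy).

(2.1, -0.9)

From the two frames, the brown cube sits at roughly (1.2, 4.5) before and (3.3, 3.6) after.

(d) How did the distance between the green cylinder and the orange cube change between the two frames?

+0.3

They were about 4.0 units apart before and 4.3 after — 0.3 units further apart.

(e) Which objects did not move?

the yellow cone and the purple torus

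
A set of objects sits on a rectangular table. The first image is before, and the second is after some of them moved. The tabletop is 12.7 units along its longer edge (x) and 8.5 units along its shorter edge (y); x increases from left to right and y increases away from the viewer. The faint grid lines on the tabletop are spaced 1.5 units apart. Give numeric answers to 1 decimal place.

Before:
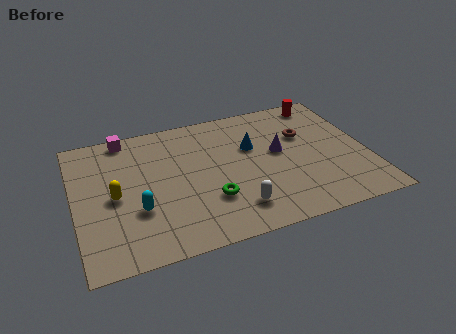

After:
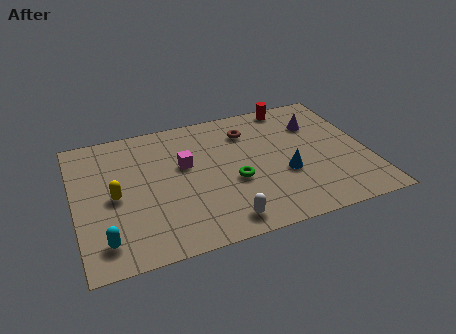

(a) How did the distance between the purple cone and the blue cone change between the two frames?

+2.1

Before: roughly 1.3 units apart; after: 3.4. That's 2.1 units further apart.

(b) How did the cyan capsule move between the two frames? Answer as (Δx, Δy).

(-1.5, -1.4)

The cyan capsule was at about (2.6, 2.9) and moved to about (1.1, 1.5).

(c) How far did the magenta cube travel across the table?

3.5

The magenta cube was near (2.4, 7.7) before and (4.8, 5.1) after, so it travelled √(2.4² + 2.6²) ≈ 3.5 units.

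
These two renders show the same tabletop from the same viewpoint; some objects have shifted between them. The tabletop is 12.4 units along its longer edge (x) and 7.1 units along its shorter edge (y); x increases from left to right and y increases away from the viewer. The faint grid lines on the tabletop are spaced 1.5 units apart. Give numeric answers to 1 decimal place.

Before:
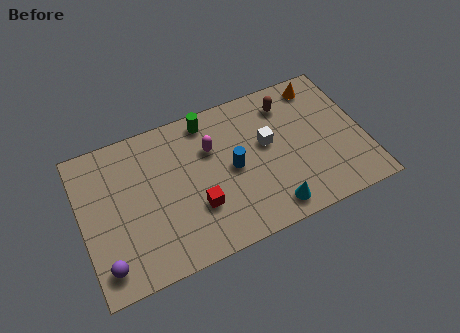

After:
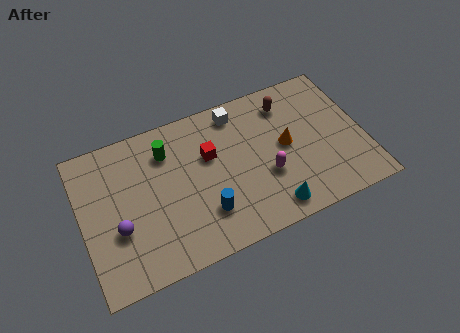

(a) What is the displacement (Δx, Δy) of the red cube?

(0.8, 2.2)

The red cube was at about (4.9, 2.3) and moved to about (5.7, 4.5).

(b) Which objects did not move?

the brown capsule and the cyan cone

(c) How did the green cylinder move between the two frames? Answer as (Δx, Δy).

(-1.9, -0.8)

From the two frames, the green cylinder sits at roughly (5.8, 6.2) before and (3.9, 5.4) after.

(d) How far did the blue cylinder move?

2.1

The blue cylinder moved from about (6.6, 3.5) to (5.2, 1.9), a distance of √(1.4² + 1.6²) ≈ 2.1.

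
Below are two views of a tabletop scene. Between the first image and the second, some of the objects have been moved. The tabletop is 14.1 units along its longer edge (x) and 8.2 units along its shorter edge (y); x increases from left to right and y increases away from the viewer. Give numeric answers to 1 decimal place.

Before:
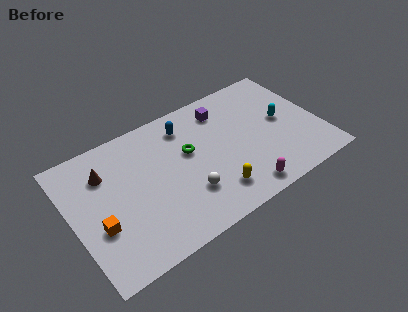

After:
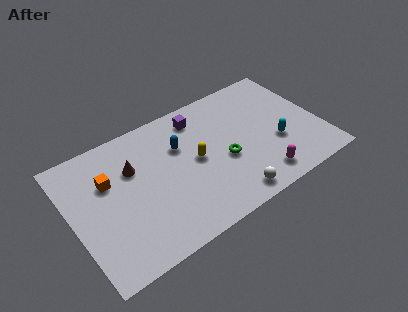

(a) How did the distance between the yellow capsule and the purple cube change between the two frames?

-2.4

Before: roughly 5.1 units apart; after: 2.7. That's 2.4 units closer together.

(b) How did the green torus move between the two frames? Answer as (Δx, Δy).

(1.8, -1.5)

The green torus was at about (6.7, 4.9) and moved to about (8.5, 3.4).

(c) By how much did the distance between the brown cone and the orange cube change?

-1.7

Before: roughly 3.1 units apart; after: 1.4. That's 1.7 units closer together.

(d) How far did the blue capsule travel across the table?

1.2

The blue capsule moved from about (6.8, 6.6) to (6.3, 5.5), a distance of √(0.5² + 1.1²) ≈ 1.2.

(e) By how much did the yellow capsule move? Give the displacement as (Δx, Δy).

(-0.6, 2.5)

The yellow capsule was at about (7.6, 1.7) and moved to about (7.0, 4.2).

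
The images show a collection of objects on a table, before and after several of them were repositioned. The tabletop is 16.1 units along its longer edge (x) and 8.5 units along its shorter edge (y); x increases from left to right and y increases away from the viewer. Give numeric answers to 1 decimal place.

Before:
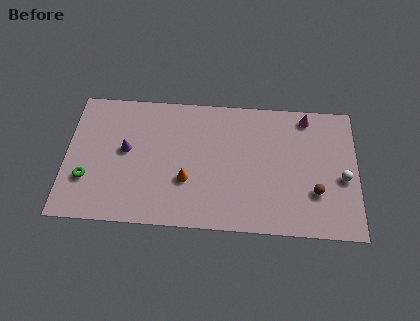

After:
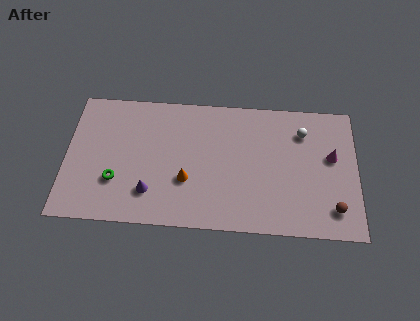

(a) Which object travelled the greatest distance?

the white sphere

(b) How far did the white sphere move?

3.6

The white sphere was near (15.3, 3.7) before and (13.1, 6.5) after, so it travelled √(2.2² + 2.8²) ≈ 3.6 units.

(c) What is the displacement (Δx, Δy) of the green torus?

(1.6, 0.0)

From the two frames, the green torus sits at roughly (1.2, 2.7) before and (2.8, 2.7) after.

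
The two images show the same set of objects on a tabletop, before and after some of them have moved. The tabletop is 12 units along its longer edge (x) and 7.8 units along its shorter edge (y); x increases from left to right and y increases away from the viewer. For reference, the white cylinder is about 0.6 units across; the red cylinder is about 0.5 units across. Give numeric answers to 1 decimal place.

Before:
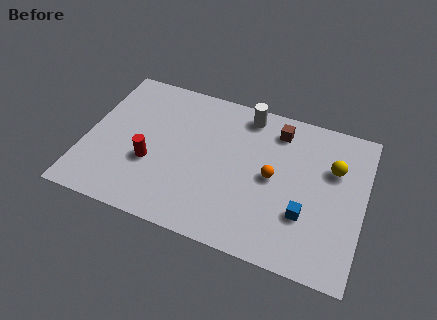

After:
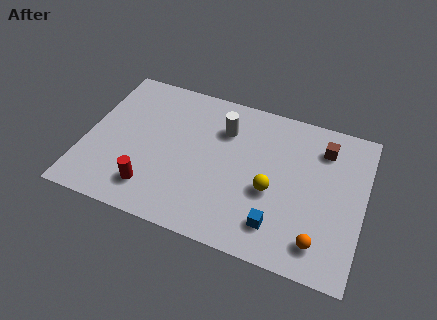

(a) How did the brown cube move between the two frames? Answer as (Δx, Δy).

(2.0, -0.3)

From the two frames, the brown cube sits at roughly (8.1, 6.4) before and (10.1, 6.1) after.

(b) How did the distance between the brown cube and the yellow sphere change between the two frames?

+0.7

Before: roughly 2.8 units apart; after: 3.5. That's 0.7 units further apart.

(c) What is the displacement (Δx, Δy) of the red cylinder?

(0.2, -1.3)

From the two frames, the red cylinder sits at roughly (2.9, 2.9) before and (3.1, 1.6) after.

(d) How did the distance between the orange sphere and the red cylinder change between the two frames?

+1.9

The distance was about 5.3 in the first image and 7.2 in the second, so they moved 1.9 units further apart.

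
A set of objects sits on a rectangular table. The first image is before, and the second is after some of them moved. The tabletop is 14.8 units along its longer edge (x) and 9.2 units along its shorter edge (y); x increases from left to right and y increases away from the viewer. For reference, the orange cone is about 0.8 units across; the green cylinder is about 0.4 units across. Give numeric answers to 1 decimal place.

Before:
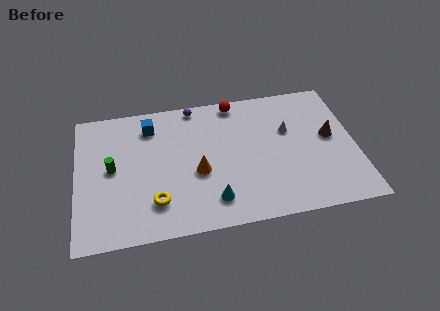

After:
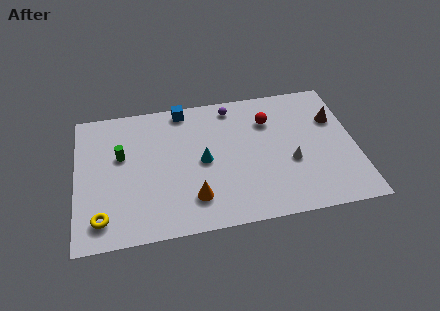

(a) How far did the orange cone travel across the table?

1.7

The orange cone was near (6.4, 3.8) before and (6.1, 2.1) after, so it travelled √(0.3² + 1.7²) ≈ 1.7 units.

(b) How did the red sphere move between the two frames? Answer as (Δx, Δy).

(1.7, -1.6)

From the two frames, the red sphere sits at roughly (8.6, 8.3) before and (10.3, 6.7) after.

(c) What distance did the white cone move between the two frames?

2.2

The white cone moved from about (11.3, 5.8) to (11.3, 3.6), a distance of √(0.0² + 2.2²) ≈ 2.2.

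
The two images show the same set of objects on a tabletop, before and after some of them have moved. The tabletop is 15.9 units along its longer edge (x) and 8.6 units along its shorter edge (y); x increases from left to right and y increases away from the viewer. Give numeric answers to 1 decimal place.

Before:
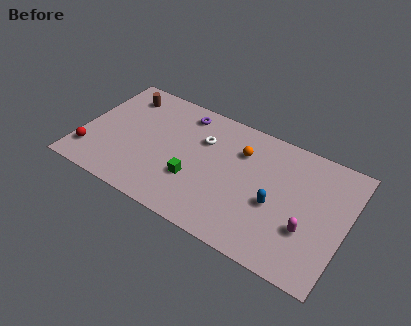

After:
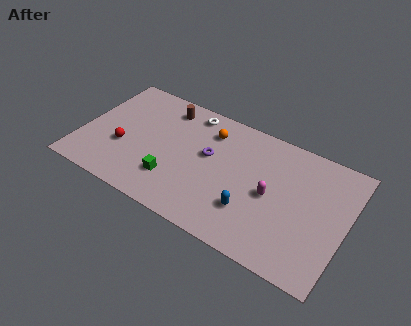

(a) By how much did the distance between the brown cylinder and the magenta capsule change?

-4.9

The distance was about 12.5 in the first image and 7.6 in the second, so they moved 4.9 units closer together.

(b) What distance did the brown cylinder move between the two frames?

2.6

The brown cylinder moved from about (2.0, 7.0) to (4.6, 7.2), a distance of √(2.6² + 0.2²) ≈ 2.6.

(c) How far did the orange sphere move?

2.1

From (9.4, 6.2) to (7.4, 6.7), the orange sphere covered √(2.0² + 0.5²) ≈ 2.1 units.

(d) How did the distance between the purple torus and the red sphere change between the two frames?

-2.0

The distance was about 7.3 in the first image and 5.3 in the second, so they moved 2.0 units closer together.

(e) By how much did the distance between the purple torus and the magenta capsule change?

-5.2

The distance was about 9.2 in the first image and 4.0 in the second, so they moved 5.2 units closer together.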